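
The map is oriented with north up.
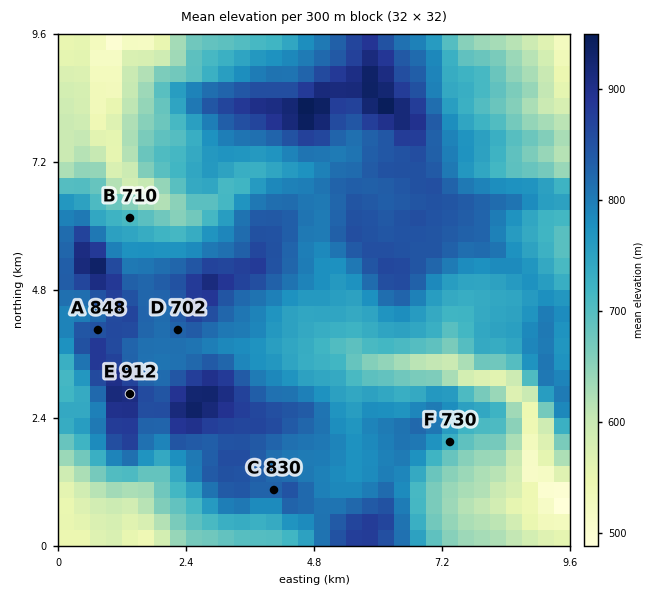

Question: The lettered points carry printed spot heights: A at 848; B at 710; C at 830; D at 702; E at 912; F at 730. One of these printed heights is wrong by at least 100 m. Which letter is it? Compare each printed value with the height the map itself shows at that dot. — D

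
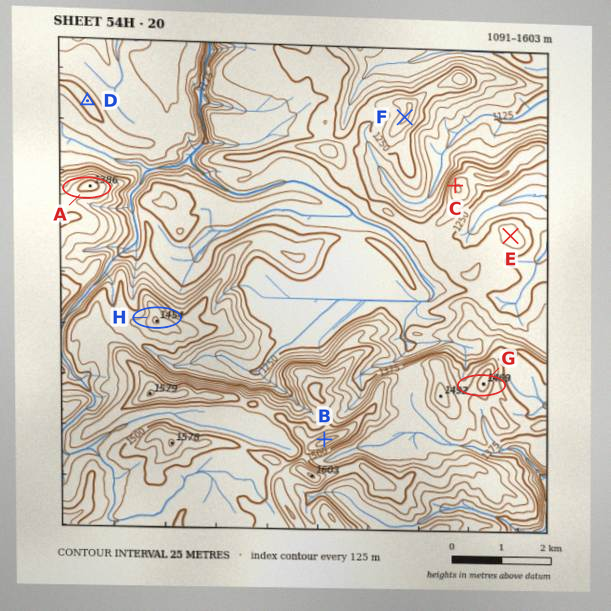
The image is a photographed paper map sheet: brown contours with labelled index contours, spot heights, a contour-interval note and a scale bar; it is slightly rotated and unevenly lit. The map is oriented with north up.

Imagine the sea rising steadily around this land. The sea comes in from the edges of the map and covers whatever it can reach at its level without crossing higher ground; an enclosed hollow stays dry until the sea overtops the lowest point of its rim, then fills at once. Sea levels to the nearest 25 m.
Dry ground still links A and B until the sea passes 1325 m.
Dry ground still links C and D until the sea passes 1200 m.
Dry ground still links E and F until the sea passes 1250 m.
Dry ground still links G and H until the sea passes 1400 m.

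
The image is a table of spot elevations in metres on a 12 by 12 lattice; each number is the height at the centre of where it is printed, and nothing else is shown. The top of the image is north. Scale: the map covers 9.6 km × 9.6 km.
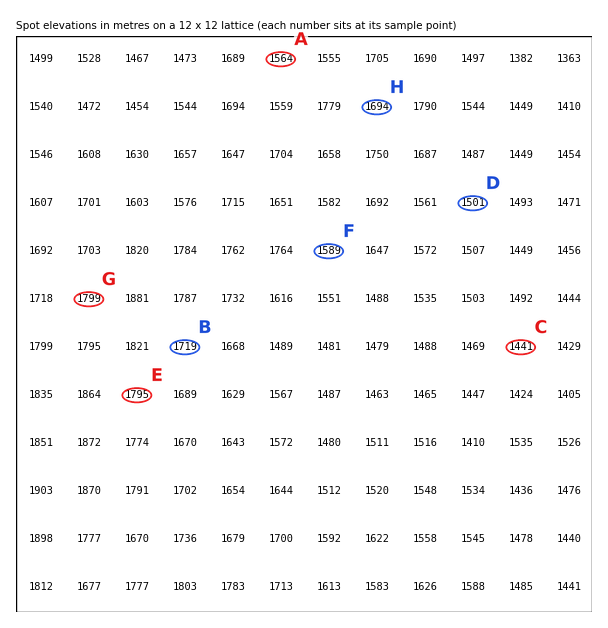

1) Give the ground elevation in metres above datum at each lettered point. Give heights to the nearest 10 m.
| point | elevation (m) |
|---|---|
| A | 1560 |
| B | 1720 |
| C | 1440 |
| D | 1500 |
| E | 1790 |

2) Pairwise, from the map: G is higher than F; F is lower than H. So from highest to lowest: G H F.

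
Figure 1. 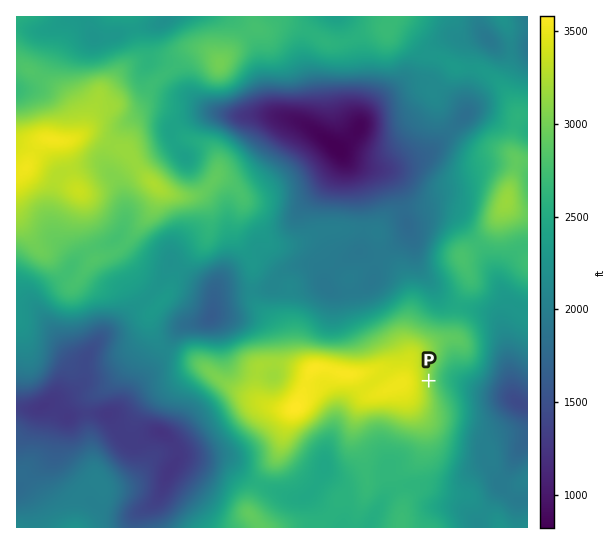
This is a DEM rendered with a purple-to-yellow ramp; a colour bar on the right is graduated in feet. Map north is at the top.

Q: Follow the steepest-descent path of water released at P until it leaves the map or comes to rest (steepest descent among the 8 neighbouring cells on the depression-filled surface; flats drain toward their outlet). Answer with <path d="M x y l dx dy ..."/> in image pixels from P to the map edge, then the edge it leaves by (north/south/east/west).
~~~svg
<path d="M429 381l30 0 15 8 24 0 13 9 7 0 3 1 6 7"/>
exit: east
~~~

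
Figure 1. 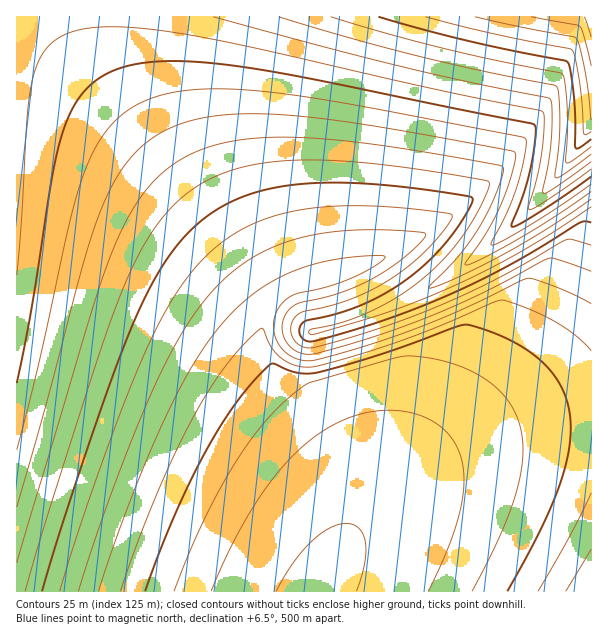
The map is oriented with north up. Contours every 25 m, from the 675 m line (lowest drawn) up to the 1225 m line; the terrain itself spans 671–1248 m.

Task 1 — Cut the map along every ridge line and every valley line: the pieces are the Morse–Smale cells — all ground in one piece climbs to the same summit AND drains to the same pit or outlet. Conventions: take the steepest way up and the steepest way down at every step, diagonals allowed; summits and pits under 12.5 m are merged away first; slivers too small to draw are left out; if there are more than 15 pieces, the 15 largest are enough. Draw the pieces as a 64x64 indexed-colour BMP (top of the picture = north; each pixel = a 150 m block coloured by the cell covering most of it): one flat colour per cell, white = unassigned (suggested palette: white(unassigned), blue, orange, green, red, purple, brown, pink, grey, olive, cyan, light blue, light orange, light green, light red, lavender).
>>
<image width="64" height="64" href="data:image/bmp;base64,Qk12CAAAAAAAAHYAAAAoAAAAQAAAAEAAAAABAAQAAAAAAAAIAAATCwAAEwsAABAAAAAAAAAA////ALR3HwAOf/8ALKAsACgn1gC9Z5QAS1aMAMJ34wB/f38AIr28AM++FwDox64AeLv/AIrfmACWmP8A1bDFABERERERERERERERERERERERIiIiIiIiIiIiIiIiIiIiEREREREREREREREREREREREiIiIiIiIiIiIiIiIiIiIRERERERERERERERERERERERIiIiIiIiIiIiIiIiIiIhEREREREREREREREREREREREiIiIiIiIiIiIiIiIiIiERERERERERERERERERERERERIiIiIiIiIiIiIiIiIiIRERERERERERERERERERERERESIiIiIiIiIiIiIiIiIhERERERERERERERERERERERERIiIiIiIiIiIiIiIiIiERERERERERERERERERERERERESIiIiIiIiIiIiIiIiIREREREREREREREREREREREREREiIiIiIiIiIiIiIiIhERERERERERERERERERERERERERIiIiIiIiIiIiIiIiERERERERERERERERERERERERERESIiIiIiIiIiIiIiIREREREREREREREREREREREREREREiIiIiIiIiIiIiIhERERERERERERERERERERERERERERIiIiIiIiIiIiIiERERERERERERERERERERERERERERERIiIiIiIiIiIiIRERERERERERERERERERERERERERERESIiIiIiIiIiIhERERERERERERERERERERERERERERERESIiIiIiIiIiERERERERERERERERERERERERERERERERERIiIiIiIiIREREREREREREREREREREREREREREREREREREiIiIiIhERERERERERERERERERERERERERERERERERERESIiIiERERERERERERERERERERERERERERERERERERERERERERERERERERERERERERERERERERERERERERERERERERERERERERERERERERERERERERERERERERERERERERERERERERERERERERERERERERERERERERERERERERERERERERERERERERERERERERERERERERERERERERERERERERERERERERERERERERERERERERERERERERERERERERERERERERERERERERERERERERERERERERERERERERERERERERERERERERERERERERERERERERERERERERERERERERERERERERERERERERERERERERERERERERERERERERERERERERERERERERERERERERERERERERERERERERERERERERERERERERERERERERERERERERERERERERERERERERERERERERERERERERERERERERERERERERERERERERERERERERERERERERERERERERERERERERERERERERERERERERERERERERERERERERERERERERERERERERERERERERERERERERERERERERERERERERERERERERERERERERERERERERERERERERERERERERERERERERERERERERERERERERERERERERERERERERERERERERERERERERERERERERERERERERERERERERERERERERERERERERERERERERERERERERERERERERERERERERERERERERERERERERERERERERERERERERERERERERERERERERERERERERERERERERERERERERERERERERERERERERERERERERERERERERERERERERERERERERERERERERERERERERERERERERERERERERERERERERERERERERERERERERERERERERERERERERERERERERERERERERERERERERERERERERERERERERERERERERERERERERERERERERERERERERERERERERERERERERERERERERERERERERERERERERERERERERERERERERERERERERERERERERERERERERERERERERERERERERERERERERERERERERERERERERERERERERERERERERERERERERERERERERERERERERERERERERERERERERERERERERERERERERERERERERERERERERERERERERERERERERERERERERERERERERERERERERERERERERERERERERERERERERERERERERERERERERERERERERERERERERERERERERERERERERERERERERERERERERERERERERERERERERERERERERERERERERERERERERERERERERERERERERERERERERERERERERERERERERERERERERERERERERERERERERERERERERERERERERERERERERERERERERERERERERERERERERERERERERERERERERERERERERERERERERERERERERERERERERERERERERERERERERERERERERERERERERERERERERERERERERERERERERERERERERERERERERERERERERERERERERERERERERERERERERERERERERERERERERERERERERERERERERERERERERERERERERERERERERERERERERERERERERERERERERERERERERERERERERERERERERERERERERERERERERERERERERERERERERERERERERERERERERERERERERERERERERERERERERERERERERERERERERERERERERERERERERERERERERERERERERERER"/>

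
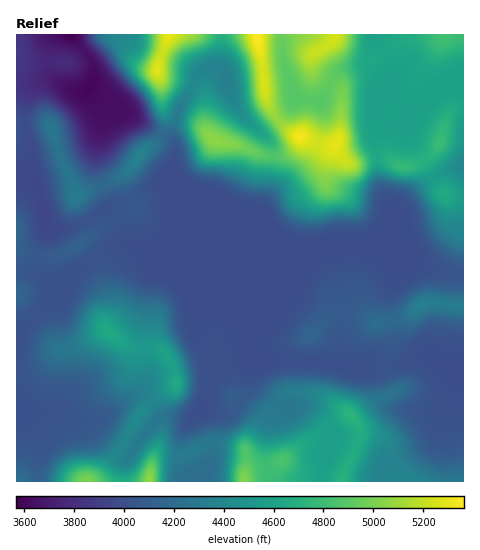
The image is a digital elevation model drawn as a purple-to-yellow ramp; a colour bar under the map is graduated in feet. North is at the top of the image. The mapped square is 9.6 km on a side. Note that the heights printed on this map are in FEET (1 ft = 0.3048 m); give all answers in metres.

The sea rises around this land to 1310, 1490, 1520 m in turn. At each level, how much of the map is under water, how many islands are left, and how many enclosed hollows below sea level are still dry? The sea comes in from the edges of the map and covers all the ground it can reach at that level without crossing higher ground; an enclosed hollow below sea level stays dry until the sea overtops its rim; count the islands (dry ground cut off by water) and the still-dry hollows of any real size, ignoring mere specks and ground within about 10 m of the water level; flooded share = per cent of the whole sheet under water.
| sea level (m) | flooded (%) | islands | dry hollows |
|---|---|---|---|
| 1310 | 61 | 1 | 0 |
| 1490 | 91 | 1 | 0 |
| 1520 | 94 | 1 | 0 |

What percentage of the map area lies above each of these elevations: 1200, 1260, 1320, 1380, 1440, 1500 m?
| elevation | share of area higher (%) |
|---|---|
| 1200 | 95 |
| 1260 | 51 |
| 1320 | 37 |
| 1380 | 26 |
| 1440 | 13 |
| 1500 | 8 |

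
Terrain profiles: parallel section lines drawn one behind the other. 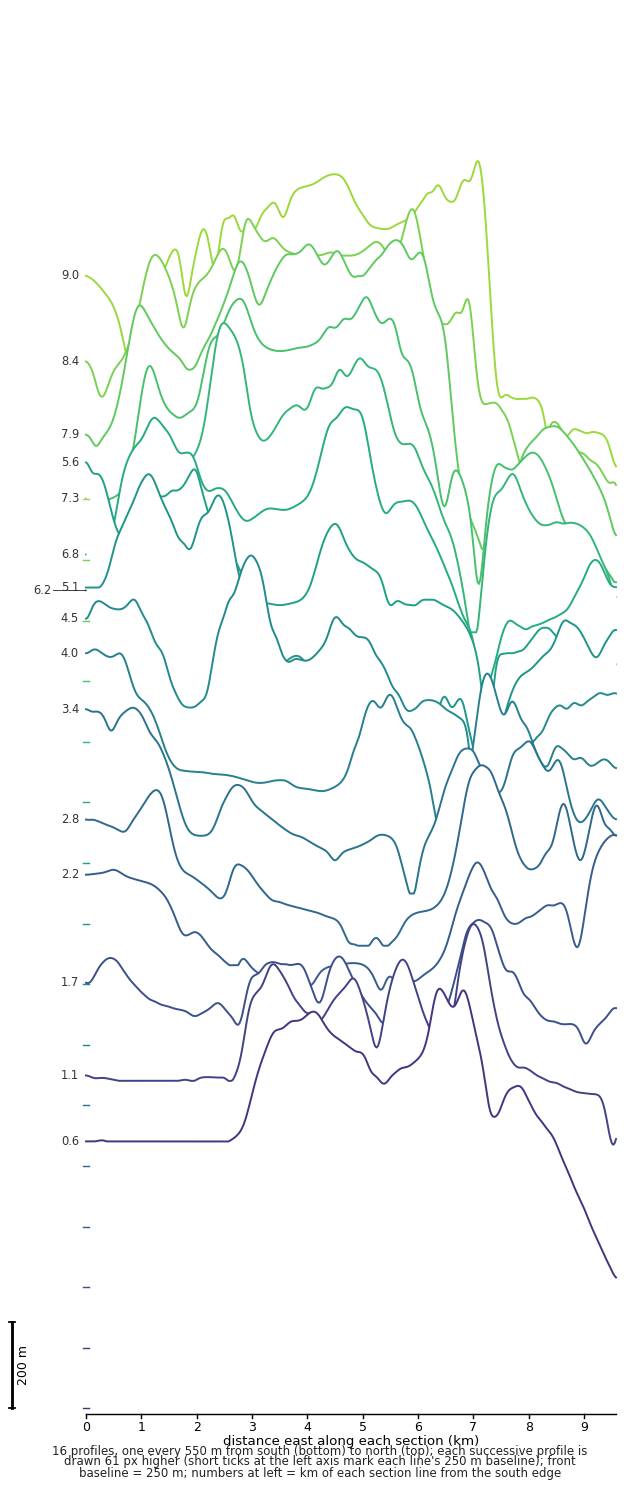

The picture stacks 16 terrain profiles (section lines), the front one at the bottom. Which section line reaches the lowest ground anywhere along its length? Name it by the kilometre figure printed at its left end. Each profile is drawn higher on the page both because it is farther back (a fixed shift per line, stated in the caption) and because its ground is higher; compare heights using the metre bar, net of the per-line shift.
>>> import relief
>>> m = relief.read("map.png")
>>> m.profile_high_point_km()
9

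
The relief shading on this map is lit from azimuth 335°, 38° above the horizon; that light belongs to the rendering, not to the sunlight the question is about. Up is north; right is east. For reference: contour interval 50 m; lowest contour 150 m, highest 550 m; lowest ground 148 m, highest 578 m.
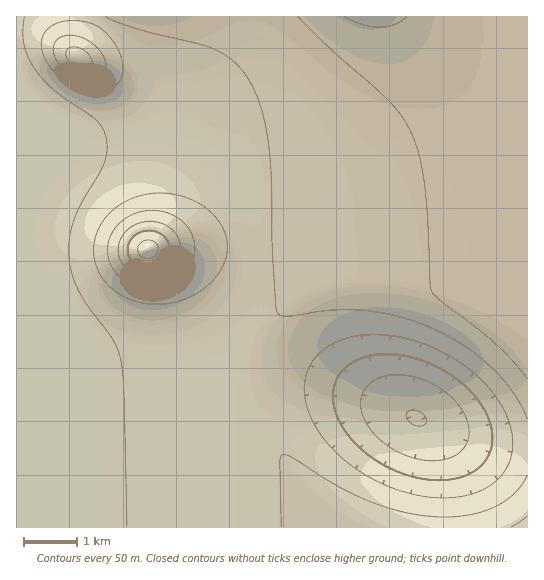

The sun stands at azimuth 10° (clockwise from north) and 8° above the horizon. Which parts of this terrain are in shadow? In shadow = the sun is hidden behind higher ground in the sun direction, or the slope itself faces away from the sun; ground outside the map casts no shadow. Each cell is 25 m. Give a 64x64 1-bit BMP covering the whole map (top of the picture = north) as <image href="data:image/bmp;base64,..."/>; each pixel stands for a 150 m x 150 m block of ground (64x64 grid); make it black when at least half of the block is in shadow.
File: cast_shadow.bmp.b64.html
<image width="64" height="64" href="data:image/bmp;base64,Qk0+AgAAAAAAAD4AAAAoAAAAQAAAAEAAAAABAAEAAAAAAAACAAATCwAAEwsAAAIAAAAAAAAA////AAAAAAAAAAAAAAAAAAAAAAAAAAAAAAAAAAAAAAAAAAAAAAAAAAAAAAAAAAAAAAAAAAAAAAAAAAAAAAAAAAAAAAAAAAAAAAAAAAAAAAAAAAAAAAAAAAAAAAAAAAAAAAAAAAAAAAAAAAAAAAAAAAAAAAAAAAAAAAAAAAAAAAAAAAAAAAAOAAAAAAAAAD+AAAAAAAAAf8AAAAAAAAD/wAAAAAAAAf/gAAAAAAAB/8AAAAAAAAP/gAAGAAAAA/8AAAcAAAAD/gAAB4AAAAHwAAAPgAAAAAAAAA/AAAAAAAAAD+AAAAAAAAAP4AAAAAAAAA/gAAAAAAAAD/AAAAAAAAAP8AAAAAAAAA/wAAAAAAAAB8AAAAAAAAAAAAAAAAAAAAAAAAAAAAAAAAAAAAAAAAAAAAAAAAAAAAAAAAAAAAAAAAAAAAAAAAAAAAAAAAAAAAAAAAAAAAAAAAAAAAAAAAAAAAAAAAAAAAAAAAAAAAAAAAAAAAAAAAAAAAAAAAAAAAAAAAAAAAAAAAAAAAAAAAAAAAAAAAAABwAAAAAAAAAHgAAAAAAAAA/AAAAAAAAAD+AAAAAAAAAP4AAAAAAAAB/gAAAAAAAAH8AAAAAAAAAfgAAAAAAAAB4AAAAAAAAAAAAAAAAAAAAAAAAAAAAAAAAAAAAAAAAAAAAAAAAAAAAAAAAAAAAAAA=="/>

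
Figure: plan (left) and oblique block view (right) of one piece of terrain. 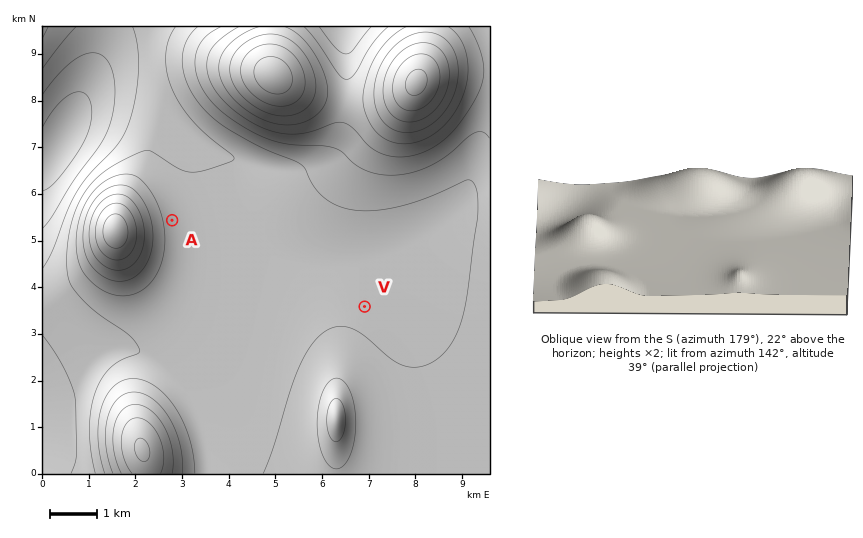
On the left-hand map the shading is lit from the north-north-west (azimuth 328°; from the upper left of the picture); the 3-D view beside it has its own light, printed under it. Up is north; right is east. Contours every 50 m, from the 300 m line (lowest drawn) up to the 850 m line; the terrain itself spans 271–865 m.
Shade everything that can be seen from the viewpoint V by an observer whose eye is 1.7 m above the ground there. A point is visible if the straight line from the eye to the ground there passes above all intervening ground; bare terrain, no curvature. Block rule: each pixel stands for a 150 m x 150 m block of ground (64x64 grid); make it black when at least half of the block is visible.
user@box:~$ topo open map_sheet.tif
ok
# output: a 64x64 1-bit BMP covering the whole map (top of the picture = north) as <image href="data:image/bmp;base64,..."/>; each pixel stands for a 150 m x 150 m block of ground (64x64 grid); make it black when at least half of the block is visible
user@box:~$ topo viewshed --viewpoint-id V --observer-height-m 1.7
<image width="64" height="64" href="data:image/bmp;base64,Qk0+AgAAAAAAAD4AAAAoAAAAQAAAAEAAAAABAAEAAAAAAAACAAATCwAAEwsAAAIAAAAAAAAA////AAAAAAAAAPAAAAAAHwAB8AAAAAA/AAHwAAAAAD8AAfAAAAAAPwAD8AAAAAB/AAPwAAAAAH8AB+AAAAAA/wAH4AAAAAD/AAfgAAA4Af8AB8AAAHwB/wAPgAAAfAP/AA+AAAB8A/8ADgAAAH4H/wAAAAAAfgf/AAAAAAB+D/8AAAAAAH4P/wAAAAAAfh//AAAAAAB/P/8AAAAAAH9//wAAAAAAf///AAAAAAA///8AAAAAAD///wAAAAAAP///AAAAAAAf//8ADAAAAB///wAfAAAAH///AB+AAAAf//8AH8AAAD///wAf4AAAP///AB/gAAB///8AP/AAAf///wA/8AAP////AD/4AD////8AP/gAf////wAf/AH/////AB/+Bj////8AH//4P////wAf//Af////AA//8A////8AD//gD////wAP/8AH////AAf/gAP///8AB/8AA////wAD/gAB////AAH+AB////8AAfwB/////wAA+Af/////AADwP/////8AAOD//////wAAwf//////AABH//////8AAAf/////5wAAA///4//DAAAA///A/4EAAAAP/4A8AAAAAAH+AAAAAAAAAAAAAAAAAAAAAAAAAAAAAAAAAAAAAAAAAAAAAACAAAAAAAAAAMAAAAAAAAAA4AAAAAAAAADgAAAAAAAAAA=="/>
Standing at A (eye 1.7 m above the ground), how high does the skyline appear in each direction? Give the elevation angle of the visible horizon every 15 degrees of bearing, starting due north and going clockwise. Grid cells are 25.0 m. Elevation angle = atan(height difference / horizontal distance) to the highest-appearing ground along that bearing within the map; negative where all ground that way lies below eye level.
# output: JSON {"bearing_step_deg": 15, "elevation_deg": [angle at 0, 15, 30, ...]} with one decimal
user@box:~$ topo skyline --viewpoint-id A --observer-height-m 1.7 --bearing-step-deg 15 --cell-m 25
{"bearing_step_deg": 15, "elevation_deg": [-0.2, 2.5, 5.2, 4.5, 3.7, 1.3, 0.3, 0.2, 0.3, 1.0, 0.5, 0.1, 1.4, 2.1, 4.3, 7.6, 10.9, 12.7, 12.4, 9.9, 6.4, 3.2, 1.0, -0.5]}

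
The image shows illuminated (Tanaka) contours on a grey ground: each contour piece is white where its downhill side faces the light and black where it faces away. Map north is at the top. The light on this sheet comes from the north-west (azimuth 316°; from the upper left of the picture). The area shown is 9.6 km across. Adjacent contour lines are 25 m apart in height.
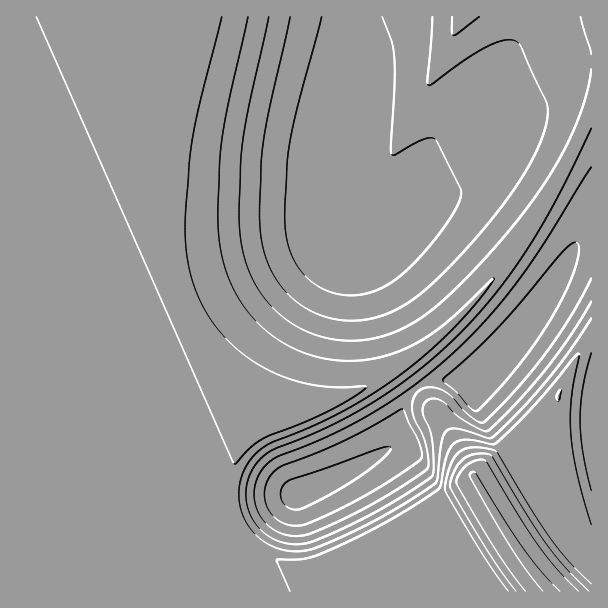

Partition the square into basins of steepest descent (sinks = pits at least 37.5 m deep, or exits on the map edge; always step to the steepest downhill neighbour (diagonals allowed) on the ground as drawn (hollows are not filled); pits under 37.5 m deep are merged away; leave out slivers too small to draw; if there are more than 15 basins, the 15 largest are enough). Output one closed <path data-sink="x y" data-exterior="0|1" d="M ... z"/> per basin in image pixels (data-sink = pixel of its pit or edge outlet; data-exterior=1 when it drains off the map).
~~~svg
<path data-sink="297 494" data-exterior="0" d="M191 16l-175 1 0 574 533 1 1-2-26-30-25-39-25-44-4-12-28-45-41-53-62 33-22 9-6 0-44-18-24-17-21-20-23-30-19-43-10-45 0-95 8-55 14-63z"/><path data-sink="321 243" data-exterior="0" d="M591 16l-399 0-14 70-8 55 0 95 6 34 10 27 13 27 23 30 21 20 24 17 26 12 24 6 22-9 56-30 24-16 28-24 34-36 41-52 37-62 33-67z"/><path data-sink="467 389" data-exterior="0" d="M591 114l-39 80-22 34-30 42-19 24-34 36-47 36 39 50 31 49 4 12 32 56 18 27 27 32 41-1 0-31-9-17-17-54-10-63 2-30 19-40 15-24z"/>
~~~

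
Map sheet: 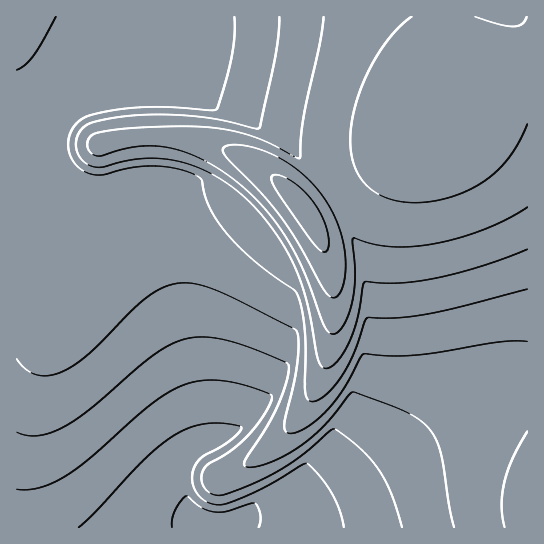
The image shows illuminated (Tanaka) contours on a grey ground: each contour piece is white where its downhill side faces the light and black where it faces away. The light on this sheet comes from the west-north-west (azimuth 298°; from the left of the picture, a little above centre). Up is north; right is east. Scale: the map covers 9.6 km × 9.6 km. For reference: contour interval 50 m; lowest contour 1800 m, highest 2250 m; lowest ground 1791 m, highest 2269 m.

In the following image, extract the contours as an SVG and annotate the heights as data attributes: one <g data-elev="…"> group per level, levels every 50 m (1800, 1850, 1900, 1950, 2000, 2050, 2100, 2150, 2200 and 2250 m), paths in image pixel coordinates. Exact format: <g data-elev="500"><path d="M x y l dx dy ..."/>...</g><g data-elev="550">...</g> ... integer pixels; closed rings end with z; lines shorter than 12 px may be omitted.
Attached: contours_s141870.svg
<g data-elev="1800"><path d="M172 527l0-8 3-8 5-9 6-6 16 12 13 4 11 0 25-9 4 0 5 12-1 12"/></g><g data-elev="1850"><path d="M79 527l18-16 45-49 22-20 14-9 12-6 13-3 14-1 20 2 4 2 0 2-11 12-27 15-7 9-4 9 1 9 3 8 6 8 12 5 14-1 31-13 43-25 5-1 13 13 11 16 8 17 5 17"/></g><g data-elev="1900"><path d="M17 489l12 1 12-3 13-5 13-7 24-18 56-50 26-17 22-8 26-2 16 3 18 5 15 6 2 4-8 17-17 21-16 14-22 13-4 5-3 6 0 7 1 5 5 5 7 4 8 0 42-17 32-19 32-27 5-3 25 18 19 22 13 24 11 34"/></g><g data-elev="1950"><path d="M17 432l10 3 12 0 14-3 13-6 27-19 56-48 25-16 11-4 12-2 26 3 39 12 24 10 3 4-3 16-8 23-12 23-20 30-2 5 1 3 8 1 13-3 15-6 16-10 26-22 27-32 3-2 2 0 54 21 13 9 9 9 6 11 4 13 8 51 5 21"/></g><g data-elev="2000"><path d="M527 431l-14 27-9 24-2 24 3 21"/><path d="M17 359l8 10 10 5 12 2 14-4 13-7 13-10 47-47 20-16 12-6 12-3 12 0 12 2 31 13 64 33 2 12-2 22-13 60 2 6 5 2 8-2 10-5 20-18 14-19 20-35 28 2 23-1 84-13 29-1"/></g><g data-elev="2050"><path d="M17 70l9-6 8-9 22-38"/><path d="M234 17l1 18-3 22-7 26-8 26-7 1-37-3-30 0-26 3-26 5-10 5-9 9-4 12 1 10 3 8 5 7 8 6 8 2 10 1 28-7 24-2 27 4 18 8 9 29 8 14 10 13 27 27 43 32 4 11 3 21 2 24-1 40 1 7 3 4 5 1 8-3 9-9 8-9 14-24 12-35 2-3 30 0 30-4 100-25"/></g><g data-elev="2100"><path d="M279 17l-3 38-17 73-4 1-41-10-30-4-38 0-34 3-22 5-9 7-4 7-1 6 1 8 3 7 8 7 10 2 44-8 19 0 17 2 16 5 16 7 16 10 15 11 15 15 14 16 13 20 10 17 14 39 11 58 3 6 4 3 5-1 7-5 12-19 8-22 8-39 34 1 36-5 47-12 45-17"/></g><g data-elev="2150"><path d="M324 17l-4 28-16 72-5 41-30-15-20-8-26-6-26-2-59 1-40 5-5 2-4 4-2 6 2 5 4 4 6 2 38-9 16-1 16 2 16 4 16 7 30 19 29 25 24 31 20 37 20 54 4 6 5 3 5-2 5-6 6-12 3-12 3-24-3-36 2-4 19 6 17 3 20 0 23-3 25-6 25-8 24-11 20-12"/></g><g data-elev="2200"><path d="M330 297l4 1 3-1 5-8 3-14 0-17-2-16-4-16-8-16-8-13-20-23-26-18-15-6-15-4-13-1-9 2-2 3 3 7 37 38 22 28 16 26 21 38z"/><path d="M411 17l-17 15-16 22-13 25-10 28-4 26 0 21 6 17 10 15 18 11 22 5 26-1 27-7 22-11 19-16 14-18 12-25"/><path d="M527 17l-5 7-9 2-14-2-24-7"/></g><g data-elev="2250"><path d="M322 251l3 1 2-2 2-12-4-15-8-16-11-14-12-10-13-7-8-1-1 6 6 12 32 46z"/></g>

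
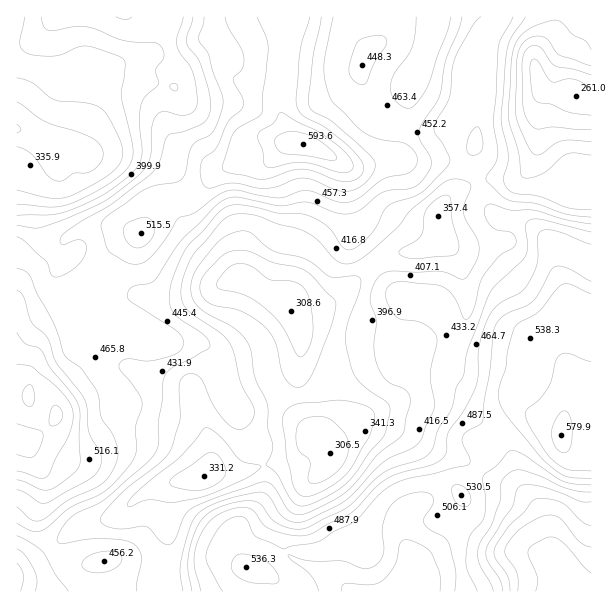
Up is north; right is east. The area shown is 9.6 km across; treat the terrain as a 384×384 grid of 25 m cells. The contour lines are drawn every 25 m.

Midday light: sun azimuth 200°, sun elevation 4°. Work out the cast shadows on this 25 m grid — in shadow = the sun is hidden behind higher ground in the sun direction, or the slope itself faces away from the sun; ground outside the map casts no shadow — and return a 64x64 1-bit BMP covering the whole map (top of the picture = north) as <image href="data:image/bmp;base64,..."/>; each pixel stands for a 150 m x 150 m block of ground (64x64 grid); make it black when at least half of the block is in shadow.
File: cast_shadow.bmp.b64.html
<image width="64" height="64" href="data:image/bmp;base64,Qk0+AgAAAAAAAD4AAAAoAAAAQAAAAEAAAAABAAEAAAAAAAACAAATCwAAEwsAAAIAAAAAAAAA////AAAAAAAAAAAAAAAOAAAAAAAAAB8AAAAABwAAHwAAAAAeAAAfAAB4AHwAAB8AAfwAP8AABwAB/AA/4AABAAD8AD/4AAAAAHwP//wAAAAAH////gAAAAAP////AAAAAAD///+AIAAAAH////jgAAAAD////+AAAAAH////wAAAAAH///8AAACAAH///gAAAIAAH//+AABAgAAf//wAAMAAAA//nAAARwAAB4AAAAAPAABgAAAAAA+AAGAAAAAAH4AAYAAAAAAfgAAAAAAAAD+AAAAAAAAAf4AAAAAAAAB/gAGAAAAAAH+AZ4wAAAAAf4D//gAAAAA/gP/8AAABgB8A//wAAAPAmAB/+AAAg8DAAD/gAAfBg8AAP+AAf8AHQAAfwAB/wA8AAAeAAH/AD2AAAAAAP8AH4AAAAAAfgAHgAAAAAAcAD/gAAAAAAAA//4IAAAAAAH//8AAAAAAD///4AAAAAAf///8AAAAAD/9//wAAAAAP/3//AAAAAAf/P/8AAAYAAf///gAADwwB///8AAA/PgP/zPAIAf/+B/8AADgf/84H/wAAePP/gAf/AADwA/+AA/8AAOAB/4AD/wAAQAH/AAH/AAAAAP8AAecAAAAA/wABwAAAAAB/AAHAAAAAAD8AAcAAAAAAPgAAAAAAAAAcAAAAAAAAAAAAAAAAAAAAAAAAAA=="/>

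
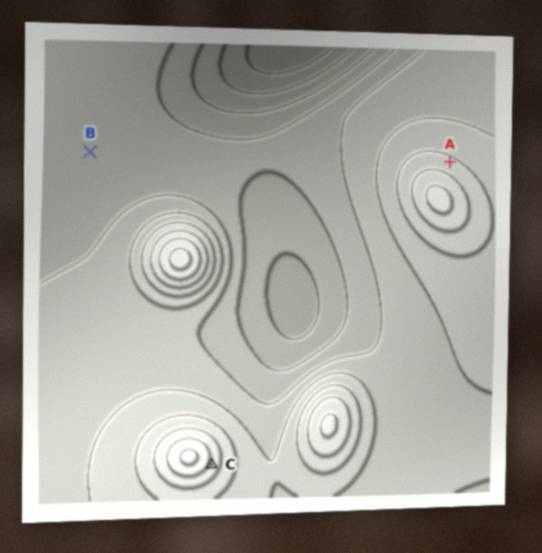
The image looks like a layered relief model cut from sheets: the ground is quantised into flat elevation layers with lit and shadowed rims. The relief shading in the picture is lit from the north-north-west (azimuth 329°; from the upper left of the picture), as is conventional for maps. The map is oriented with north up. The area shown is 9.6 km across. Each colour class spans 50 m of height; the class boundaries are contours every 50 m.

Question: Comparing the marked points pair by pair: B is below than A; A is below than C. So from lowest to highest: B A C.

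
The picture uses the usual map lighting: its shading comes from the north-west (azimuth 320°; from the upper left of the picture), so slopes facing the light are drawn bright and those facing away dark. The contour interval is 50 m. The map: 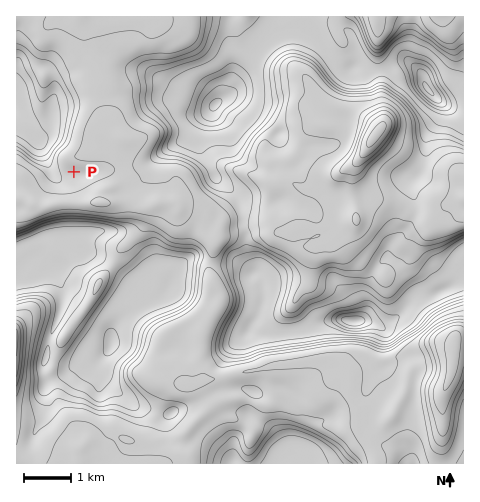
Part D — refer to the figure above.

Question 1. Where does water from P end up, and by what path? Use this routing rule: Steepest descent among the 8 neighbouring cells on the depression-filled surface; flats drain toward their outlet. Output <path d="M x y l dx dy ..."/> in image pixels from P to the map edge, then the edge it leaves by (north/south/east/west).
<path d="M74 172l-1 2-5 0-1 1-12 0-5-4-5-12-2-8-3-7 0-4-12-11-2-9-9-9"/>
exit: west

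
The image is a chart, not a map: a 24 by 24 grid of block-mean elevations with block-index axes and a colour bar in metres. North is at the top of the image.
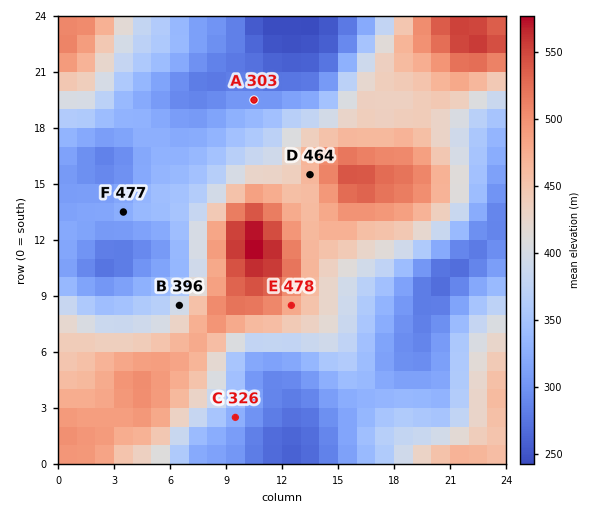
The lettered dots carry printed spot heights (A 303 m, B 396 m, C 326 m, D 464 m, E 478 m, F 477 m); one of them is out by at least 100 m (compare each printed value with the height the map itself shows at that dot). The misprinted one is F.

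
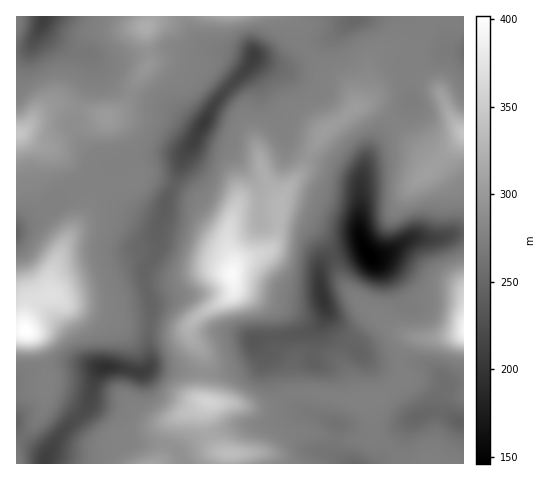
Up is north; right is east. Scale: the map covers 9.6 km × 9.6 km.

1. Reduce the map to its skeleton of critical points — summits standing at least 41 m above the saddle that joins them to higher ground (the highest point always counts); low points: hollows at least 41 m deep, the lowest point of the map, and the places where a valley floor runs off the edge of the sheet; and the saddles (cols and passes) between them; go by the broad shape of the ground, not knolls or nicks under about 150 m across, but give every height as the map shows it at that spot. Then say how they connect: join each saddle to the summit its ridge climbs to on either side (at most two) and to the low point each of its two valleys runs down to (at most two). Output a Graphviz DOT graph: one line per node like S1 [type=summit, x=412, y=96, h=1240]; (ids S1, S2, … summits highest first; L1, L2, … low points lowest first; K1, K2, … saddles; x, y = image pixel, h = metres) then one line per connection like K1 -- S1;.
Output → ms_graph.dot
graph terrain {
  S1 [type=summit, x=26, y=332, h=402];
  S2 [type=summit, x=231, y=274, h=396];
  S3 [type=summit, x=463, y=330, h=390];
  S4 [type=summit, x=208, y=402, h=358];
  S5 [type=summit, x=18, y=133, h=344];
  S6 [type=summit, x=463, y=133, h=344];
  L1 [type=low, x=369, y=255, h=146];
  L2 [type=low, x=105, y=368, h=194];
  L3 [type=low, x=203, y=124, h=204];
  L4 [type=low, x=45, y=18, h=209];
  K1 [type=saddle, x=166, y=445, h=293];
  K2 [type=saddle, x=204, y=372, h=290];
  K3 [type=saddle, x=131, y=95, h=287];
  K4 [type=saddle, x=393, y=122, h=277];
  K5 [type=saddle, x=80, y=186, h=277];
  K6 [type=saddle, x=305, y=48, h=273];
  K7 [type=saddle, x=297, y=393, h=273];
  K8 [type=saddle, x=150, y=326, h=250];
  K9 [type=saddle, x=77, y=417, h=224];
  K1 -- S4;
  K1 -- L1;
  K1 -- L2;
  K2 -- S2;
  K2 -- S4;
  K2 -- L1;
  K2 -- L2;
  K3 -- S5;
  K3 -- L3;
  K3 -- L4;
  K4 -- S2;
  K4 -- S6;
  K4 -- L1;
  K5 -- S1;
  K5 -- S5;
  K5 -- L2;
  K5 -- L3;
  K6 -- S2;
  K6 -- S5;
  K6 -- L3;
  K7 -- S3;
  K7 -- S4;
  K7 -- L1;
  K8 -- S1;
  K8 -- S2;
  K8 -- L2;
  K8 -- L3;
  K9 -- S1;
  K9 -- S4;
  K9 -- L2;
}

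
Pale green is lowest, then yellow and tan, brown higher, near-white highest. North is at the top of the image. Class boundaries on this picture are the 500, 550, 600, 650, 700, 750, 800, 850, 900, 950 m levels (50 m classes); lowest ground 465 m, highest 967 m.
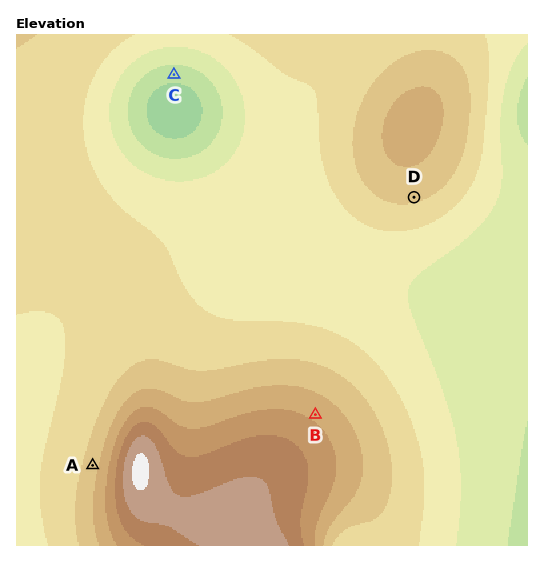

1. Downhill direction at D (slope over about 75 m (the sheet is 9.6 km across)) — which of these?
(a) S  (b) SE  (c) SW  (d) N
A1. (a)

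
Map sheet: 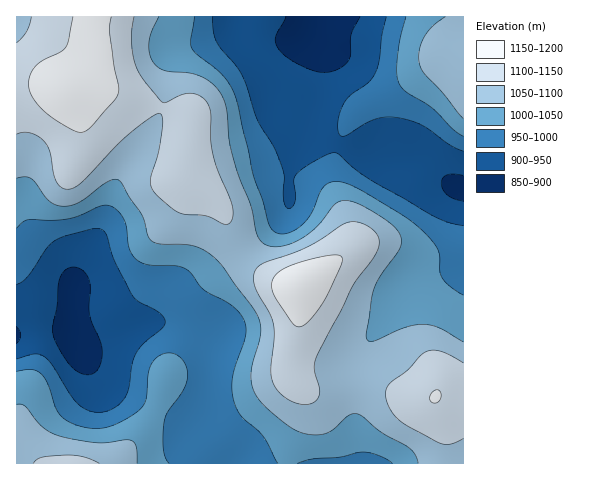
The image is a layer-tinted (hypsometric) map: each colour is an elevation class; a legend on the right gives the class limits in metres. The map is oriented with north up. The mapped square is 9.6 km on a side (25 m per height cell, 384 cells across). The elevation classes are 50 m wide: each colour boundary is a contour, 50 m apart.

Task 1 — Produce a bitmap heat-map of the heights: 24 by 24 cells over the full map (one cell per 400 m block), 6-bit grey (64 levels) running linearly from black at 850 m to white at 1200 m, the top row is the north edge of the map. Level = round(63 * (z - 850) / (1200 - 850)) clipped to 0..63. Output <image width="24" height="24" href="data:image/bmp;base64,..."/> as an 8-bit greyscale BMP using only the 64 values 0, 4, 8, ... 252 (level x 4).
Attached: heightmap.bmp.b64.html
<image width="24" height="24" href="data:image/bmp;base64,Qk12BgAAAAAAADYEAAAoAAAAGAAAABgAAAABAAgAAAAAAEACAAATCwAAEwsAAAABAAAAAAAAAAAAAAEBAQACAgIAAwMDAAQEBAAFBQUABgYGAAcHBwAICAgACQkJAAoKCgALCwsADAwMAA0NDQAODg4ADw8PABAQEAAREREAEhISABMTEwAUFBQAFRUVABYWFgAXFxcAGBgYABkZGQAaGhoAGxsbABwcHAAdHR0AHh4eAB8fHwAgICAAISEhACIiIgAjIyMAJCQkACUlJQAmJiYAJycnACgoKAApKSkAKioqACsrKwAsLCwALS0tAC4uLgAvLy8AMDAwADExMQAyMjIAMzMzADQ0NAA1NTUANjY2ADc3NwA4ODgAOTk5ADo6OgA7OzsAPDw8AD09PQA+Pj4APz8/AEBAQABBQUEAQkJCAENDQwBEREQARUVFAEZGRgBHR0cASEhIAElJSQBKSkoAS0tLAExMTABNTU0ATk5OAE9PTwBQUFAAUVFRAFJSUgBTU1MAVFRUAFVVVQBWVlYAV1dXAFhYWABZWVkAWlpaAFtbWwBcXFwAXV1dAF5eXgBfX18AYGBgAGFhYQBiYmIAY2NjAGRkZABlZWUAZmZmAGdnZwBoaGgAaWlpAGpqagBra2sAbGxsAG1tbQBubm4Ab29vAHBwcABxcXEAcnJyAHNzcwB0dHQAdXV1AHZ2dgB3d3cAeHh4AHl5eQB6enoAe3t7AHx8fAB9fX0Afn5+AH9/fwCAgIAAgYGBAIKCggCDg4MAhISEAIWFhQCGhoYAh4eHAIiIiACJiYkAioqKAIuLiwCMjIwAjY2NAI6OjgCPj48AkJCQAJGRkQCSkpIAk5OTAJSUlACVlZUAlpaWAJeXlwCYmJgAmZmZAJqamgCbm5sAnJycAJ2dnQCenp4An5+fAKCgoAChoaEAoqKiAKOjowCkpKQApaWlAKampgCnp6cAqKioAKmpqQCqqqoAq6urAKysrACtra0Arq6uAK+vrwCwsLAAsbGxALKysgCzs7MAtLS0ALW1tQC2trYAt7e3ALi4uAC5ubkAurq6ALu7uwC8vLwAvb29AL6+vgC/v78AwMDAAMHBwQDCwsIAw8PDAMTExADFxcUAxsbGAMfHxwDIyMgAycnJAMrKygDLy8sAzMzMAM3NzQDOzs4Az8/PANDQ0ADR0dEA0tLSANPT0wDU1NQA1dXVANbW1gDX19cA2NjYANnZ2QDa2toA29vbANzc3ADd3d0A3t7eAN/f3wDg4OAA4eHhAOLi4gDj4+MA5OTkAOXl5QDm5uYA5+fnAOjo6ADp6ekA6urqAOvr6wDs7OwA7e3tAO7u7gDv7+8A8PDwAPHx8QDy8vIA8/PzAPT09AD19fUA9vb2APf39wD4+PgA+fn5APr6+gD7+/sA/Pz8AP39/QD+/v4A////ALCwtLCooJB0aGBYUFRodHRwcGxwfJSorKSckISAiIh0YFhYXGRwhIyMhHyInKy4uJSEbFhUYHR0ZFhYZHCEmKSglJCgtMjMyIx8WEA4RGB0cGBcaISctLiwoJyswNDY0HxsRCwsOFh4eGRcbIyswLysoKCsuMTQzFRQLBwkNFBsdGBUYIiswLysnJicqLTAuDA0HBQkMEBUXFRMWHioyMi0nJSQmKSomDAsHBgsODxETFBQWHio0NjEqJSMjJCMgDw0IBwwPERMVFxgbIy84OjUtJyIgHx8dEQ4IBwwQFBYXGh0iKjQ7PTgxKSMeHRwbFA8KCQ0SGBobHSEmKzA2OTk1LycgHRsaFxMODQ8WHiIiIyYpKSYoLjM1MiwkHxsZGhcVExIXICYpKSssJx4aISkvLyojHBcVHB4gHRkbIyktLi4tJhoTGCIoJyEbFRANICUqKCEhKC0wMTAsIhcSFR0gHRYRDgsJJSkvLyklKS4yMi8oHRUSExcXEw4MCwoJKSsxMy8qKS0xMi0lGxQREBISDgsLCwwOLC4zNTMvKywwMSwjGRIPDhASEA4ODhEXMDQ3ODYyLy0vMCwiFg8NDQ8SExISFBggNDg7Ojg1MS0tLiofEw0NDQ4RFBUXGh8mNTk7Ojg2MCooKCMZEQ0MDAsNEBUbICUqMzY4ODg0LCQgHxoTDgwKBwYIDBMcIygrLzM2NzczKiIeGhQODAoHAwMHCxIbIycoLDE1NzczKyQgGxIMCwsHAgIGChAZICQlA=="/>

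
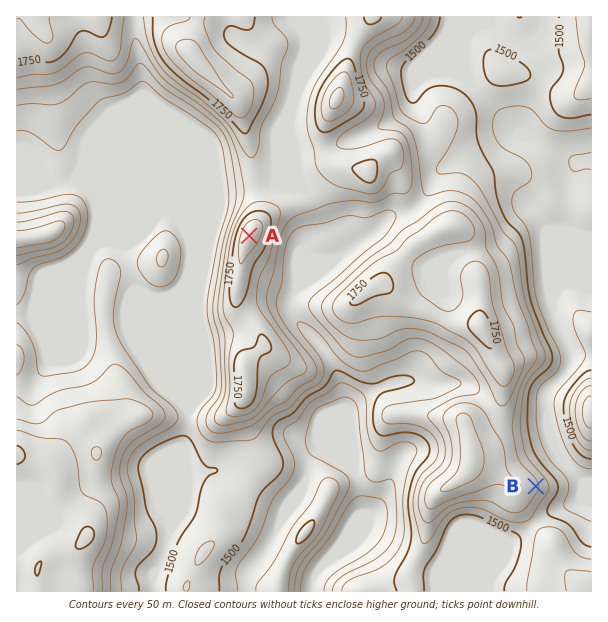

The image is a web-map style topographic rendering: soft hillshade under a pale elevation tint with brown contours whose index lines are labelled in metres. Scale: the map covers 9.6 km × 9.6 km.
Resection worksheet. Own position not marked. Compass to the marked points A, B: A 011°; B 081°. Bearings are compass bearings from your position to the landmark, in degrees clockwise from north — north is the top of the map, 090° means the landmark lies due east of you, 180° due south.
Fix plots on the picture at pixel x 190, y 541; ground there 1530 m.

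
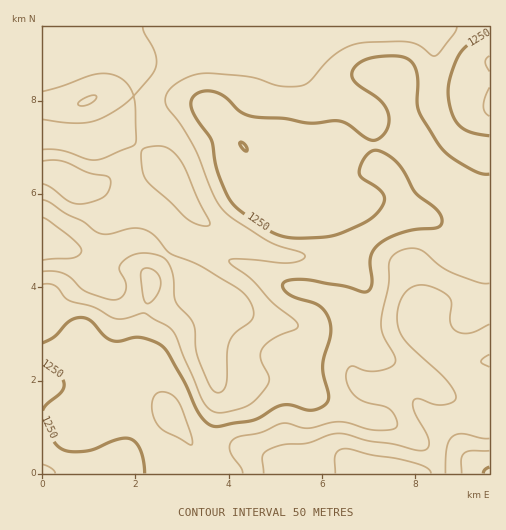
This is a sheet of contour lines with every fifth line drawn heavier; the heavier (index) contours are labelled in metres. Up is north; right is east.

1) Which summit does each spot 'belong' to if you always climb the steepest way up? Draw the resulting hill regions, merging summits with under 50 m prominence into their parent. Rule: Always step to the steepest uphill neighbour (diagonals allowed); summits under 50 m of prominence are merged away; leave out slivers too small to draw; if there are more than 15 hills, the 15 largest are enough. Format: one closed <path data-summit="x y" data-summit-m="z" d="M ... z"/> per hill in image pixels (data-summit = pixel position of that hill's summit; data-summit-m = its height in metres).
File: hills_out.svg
<path data-summit="489 473" data-summit-m="1504" d="M430 26l-388 1 1 37 18-3 38-21 21 10 10 8 5 14-1 23-7 18-8 12-11 9 10 0 25 16 26 25 20 29-1 6-35 33-23-1-26 9-26 0-24-6-12 1 1 228 447-1 0-318-20-5-16-8-10-12-6-12-5-13 1-63z"/><path data-summit="74 184" data-summit-m="1233" d="M118 134l-9 0-13 6-16 0-23-4-15 0 1 109 18 1 17 5 26 0 26-9 23 1 35-33 1-6-20-29-26-25z"/><path data-summit="87 101" data-summit-m="1202" d="M100 40l-39 21-19 4 1 71 53 4 15-8 16-19 8-23 0-18-2-8-6-9z"/><path data-summit="489 106" data-summit-m="1304" d="M489 26l-59 1 4 15-1 63 5 13 6 12 10 12 16 8 18 4 2 0z"/>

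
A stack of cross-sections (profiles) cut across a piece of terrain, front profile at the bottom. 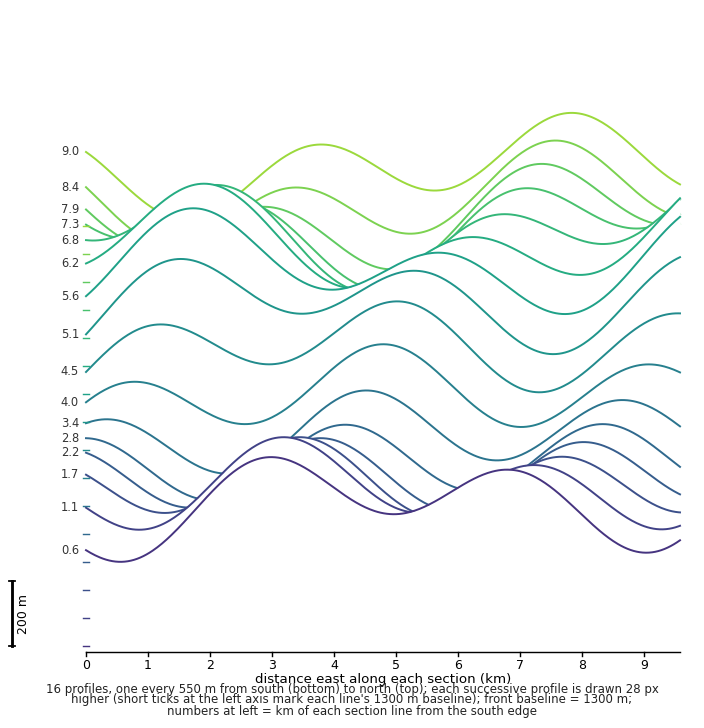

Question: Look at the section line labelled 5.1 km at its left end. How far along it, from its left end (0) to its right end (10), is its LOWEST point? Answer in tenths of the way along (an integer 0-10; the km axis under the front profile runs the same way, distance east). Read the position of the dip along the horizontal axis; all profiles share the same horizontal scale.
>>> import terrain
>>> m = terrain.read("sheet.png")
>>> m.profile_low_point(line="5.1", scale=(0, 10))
8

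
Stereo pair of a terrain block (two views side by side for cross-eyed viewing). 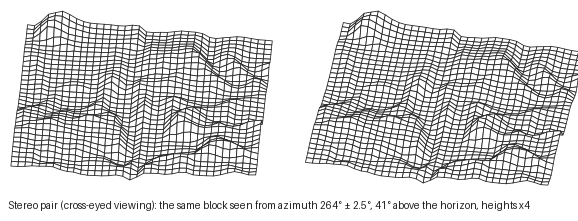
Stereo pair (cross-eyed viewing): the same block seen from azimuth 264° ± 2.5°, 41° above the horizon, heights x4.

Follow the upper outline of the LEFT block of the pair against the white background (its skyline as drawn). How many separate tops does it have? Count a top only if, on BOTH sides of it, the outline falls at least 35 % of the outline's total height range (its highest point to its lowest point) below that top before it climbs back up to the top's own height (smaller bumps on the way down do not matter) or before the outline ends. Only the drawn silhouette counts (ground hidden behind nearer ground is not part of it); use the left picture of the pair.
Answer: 0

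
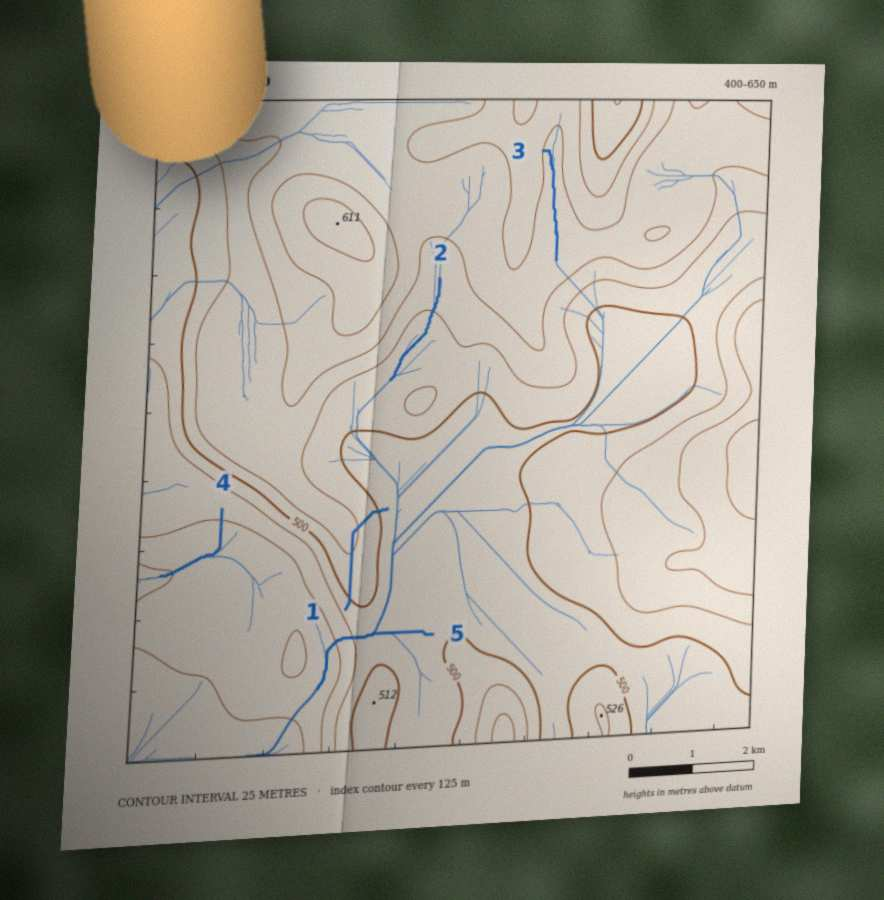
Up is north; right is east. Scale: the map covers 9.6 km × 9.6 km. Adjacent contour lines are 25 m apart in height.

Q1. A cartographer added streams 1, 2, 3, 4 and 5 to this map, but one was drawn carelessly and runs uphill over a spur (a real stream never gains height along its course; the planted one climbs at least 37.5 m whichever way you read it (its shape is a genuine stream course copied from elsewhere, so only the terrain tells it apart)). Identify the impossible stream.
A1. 1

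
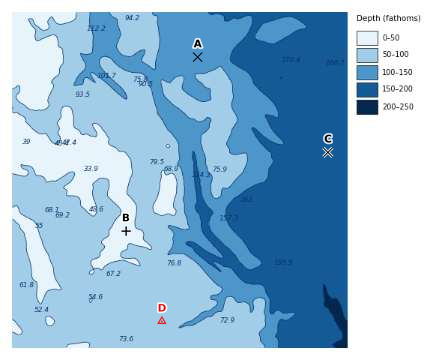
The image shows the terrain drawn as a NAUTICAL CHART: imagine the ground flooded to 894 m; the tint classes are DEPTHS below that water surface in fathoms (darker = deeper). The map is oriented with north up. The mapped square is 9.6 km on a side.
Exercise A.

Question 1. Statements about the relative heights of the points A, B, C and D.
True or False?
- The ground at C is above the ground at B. False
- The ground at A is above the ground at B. False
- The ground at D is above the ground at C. True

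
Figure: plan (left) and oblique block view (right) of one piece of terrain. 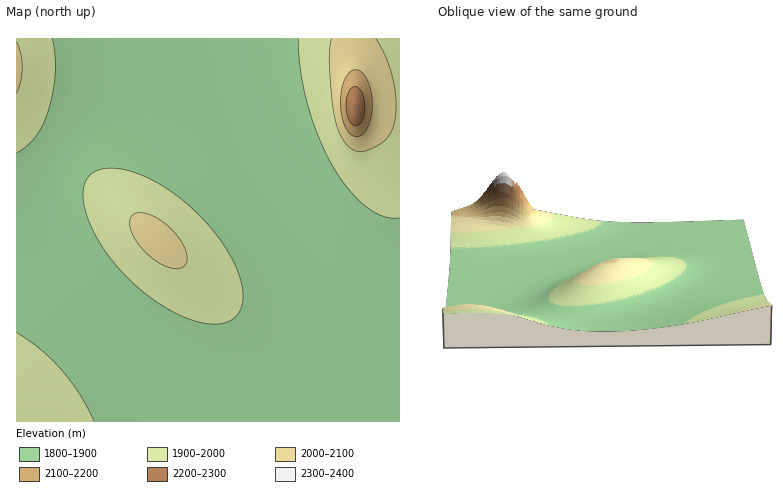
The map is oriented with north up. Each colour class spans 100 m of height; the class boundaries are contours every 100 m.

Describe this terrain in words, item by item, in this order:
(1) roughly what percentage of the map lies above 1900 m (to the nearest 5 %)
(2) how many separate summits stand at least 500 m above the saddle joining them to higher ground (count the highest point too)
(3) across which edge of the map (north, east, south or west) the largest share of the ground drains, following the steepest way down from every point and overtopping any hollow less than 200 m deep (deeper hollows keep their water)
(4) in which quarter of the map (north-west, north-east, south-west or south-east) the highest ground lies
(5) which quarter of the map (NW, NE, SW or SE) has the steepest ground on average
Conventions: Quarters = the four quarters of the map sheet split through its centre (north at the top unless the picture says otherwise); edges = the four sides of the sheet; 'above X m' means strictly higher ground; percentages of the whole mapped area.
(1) Ground above 1900 m makes up about 25 % of the sheet.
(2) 1 summit rises at least 500 m above its surroundings.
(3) The largest share of the runoff leaves by the northern edge.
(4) Look to the north-east quarter for the highest ground.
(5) Slopes are steepest in the north-east quarter.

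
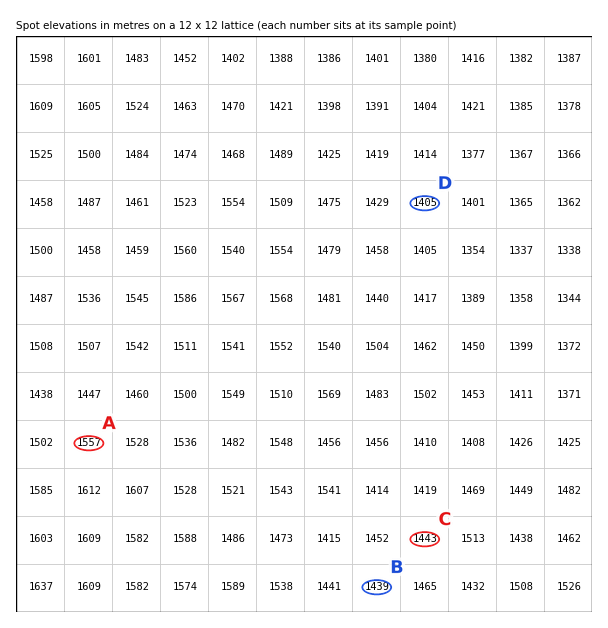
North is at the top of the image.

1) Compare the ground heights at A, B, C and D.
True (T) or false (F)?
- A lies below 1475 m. F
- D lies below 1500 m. T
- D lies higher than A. F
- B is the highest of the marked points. F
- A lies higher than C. T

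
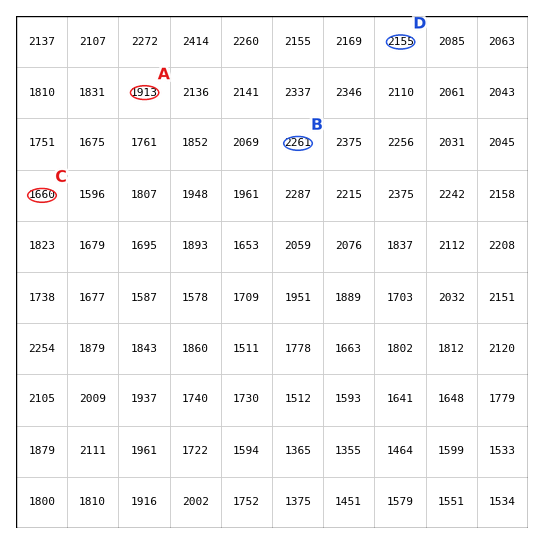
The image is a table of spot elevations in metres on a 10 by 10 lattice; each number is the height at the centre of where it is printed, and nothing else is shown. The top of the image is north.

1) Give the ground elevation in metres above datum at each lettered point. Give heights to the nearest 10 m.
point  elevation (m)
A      1910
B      2260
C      1660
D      2160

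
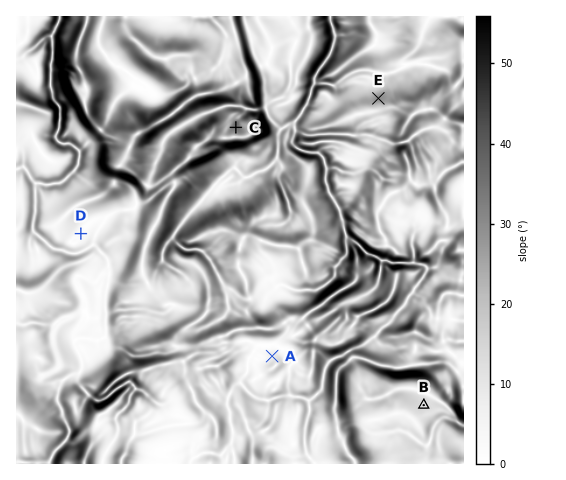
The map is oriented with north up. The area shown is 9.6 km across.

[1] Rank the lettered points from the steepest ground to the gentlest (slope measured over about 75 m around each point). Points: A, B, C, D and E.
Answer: C E B A D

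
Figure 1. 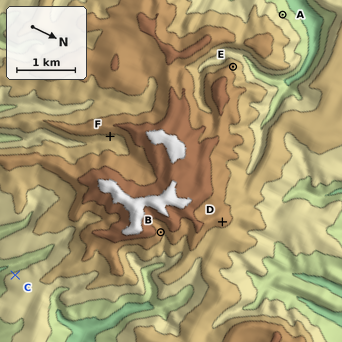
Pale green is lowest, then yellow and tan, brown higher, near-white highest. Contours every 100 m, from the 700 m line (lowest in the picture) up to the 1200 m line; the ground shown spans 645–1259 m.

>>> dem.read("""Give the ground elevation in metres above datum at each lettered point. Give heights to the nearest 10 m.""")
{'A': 780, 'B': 1030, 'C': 830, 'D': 1040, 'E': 1000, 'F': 970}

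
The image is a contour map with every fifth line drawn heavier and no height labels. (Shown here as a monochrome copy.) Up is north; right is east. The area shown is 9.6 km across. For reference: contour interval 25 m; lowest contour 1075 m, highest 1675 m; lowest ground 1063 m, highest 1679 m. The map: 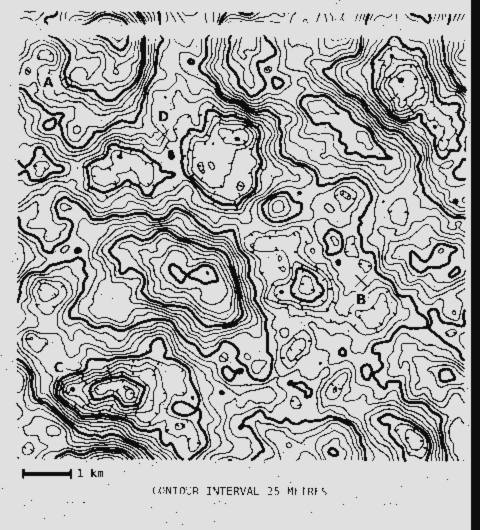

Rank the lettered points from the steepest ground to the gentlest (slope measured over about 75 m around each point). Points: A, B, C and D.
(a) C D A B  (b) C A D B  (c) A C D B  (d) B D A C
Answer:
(b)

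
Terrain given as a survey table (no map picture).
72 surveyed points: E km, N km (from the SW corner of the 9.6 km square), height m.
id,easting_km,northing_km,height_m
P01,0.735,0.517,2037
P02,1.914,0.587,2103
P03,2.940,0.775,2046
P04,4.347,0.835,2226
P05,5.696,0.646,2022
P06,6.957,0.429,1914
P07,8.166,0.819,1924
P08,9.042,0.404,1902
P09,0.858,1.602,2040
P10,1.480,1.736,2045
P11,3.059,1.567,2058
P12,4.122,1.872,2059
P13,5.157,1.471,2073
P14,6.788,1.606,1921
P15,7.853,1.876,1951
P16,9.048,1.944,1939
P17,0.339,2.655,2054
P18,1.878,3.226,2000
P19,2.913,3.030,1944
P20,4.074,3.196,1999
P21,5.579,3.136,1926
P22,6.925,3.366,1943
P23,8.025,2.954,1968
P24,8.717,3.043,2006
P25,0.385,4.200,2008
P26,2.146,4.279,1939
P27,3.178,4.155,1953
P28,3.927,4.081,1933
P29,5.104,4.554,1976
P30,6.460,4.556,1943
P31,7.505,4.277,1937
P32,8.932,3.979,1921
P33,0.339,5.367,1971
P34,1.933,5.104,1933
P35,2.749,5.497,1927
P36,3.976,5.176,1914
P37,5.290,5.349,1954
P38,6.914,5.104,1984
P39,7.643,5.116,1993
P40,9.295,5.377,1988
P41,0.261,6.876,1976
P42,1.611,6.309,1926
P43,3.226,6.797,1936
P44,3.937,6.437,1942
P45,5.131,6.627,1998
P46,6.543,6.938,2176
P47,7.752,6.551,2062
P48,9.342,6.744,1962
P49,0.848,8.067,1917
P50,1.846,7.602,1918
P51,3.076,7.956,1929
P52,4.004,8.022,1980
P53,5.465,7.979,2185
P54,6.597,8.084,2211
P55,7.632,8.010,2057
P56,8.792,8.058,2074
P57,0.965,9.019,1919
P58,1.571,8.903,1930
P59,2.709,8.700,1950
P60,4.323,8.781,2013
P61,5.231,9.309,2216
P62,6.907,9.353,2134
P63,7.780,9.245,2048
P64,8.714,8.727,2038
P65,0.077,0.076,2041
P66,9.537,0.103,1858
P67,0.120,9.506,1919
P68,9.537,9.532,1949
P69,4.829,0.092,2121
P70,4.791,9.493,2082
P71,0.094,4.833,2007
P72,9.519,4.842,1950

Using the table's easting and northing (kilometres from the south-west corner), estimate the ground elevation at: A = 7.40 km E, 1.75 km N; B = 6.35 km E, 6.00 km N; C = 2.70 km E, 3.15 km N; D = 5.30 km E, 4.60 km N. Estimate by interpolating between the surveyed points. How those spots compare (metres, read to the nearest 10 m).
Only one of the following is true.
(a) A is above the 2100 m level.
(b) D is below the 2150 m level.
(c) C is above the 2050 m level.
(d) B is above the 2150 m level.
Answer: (b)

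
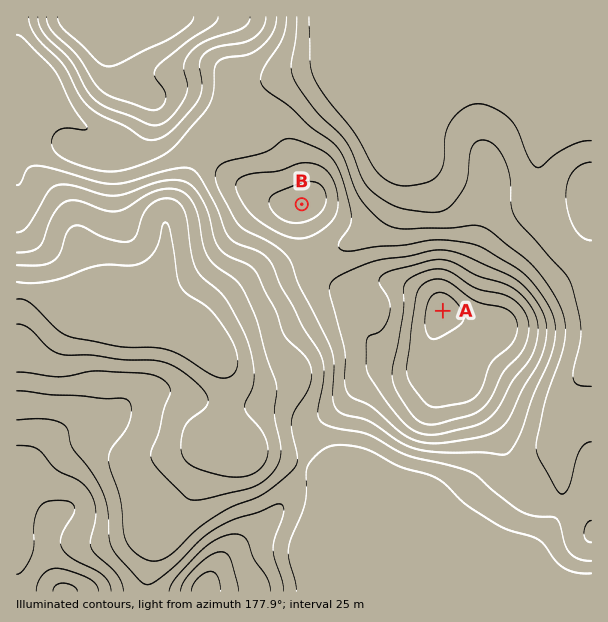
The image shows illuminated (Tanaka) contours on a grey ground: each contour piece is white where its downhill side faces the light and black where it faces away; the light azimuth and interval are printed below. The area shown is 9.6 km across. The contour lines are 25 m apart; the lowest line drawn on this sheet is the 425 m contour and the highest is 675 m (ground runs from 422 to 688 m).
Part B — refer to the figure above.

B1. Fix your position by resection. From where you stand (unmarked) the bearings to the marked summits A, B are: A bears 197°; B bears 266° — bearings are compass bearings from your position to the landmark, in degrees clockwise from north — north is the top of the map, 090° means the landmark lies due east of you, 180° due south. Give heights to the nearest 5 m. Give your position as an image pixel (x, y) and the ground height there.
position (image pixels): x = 479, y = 192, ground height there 510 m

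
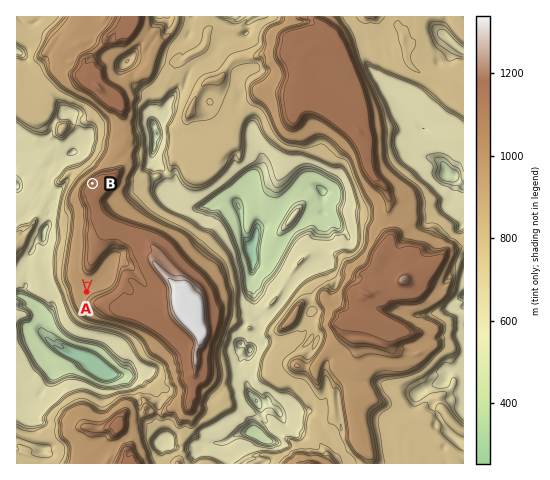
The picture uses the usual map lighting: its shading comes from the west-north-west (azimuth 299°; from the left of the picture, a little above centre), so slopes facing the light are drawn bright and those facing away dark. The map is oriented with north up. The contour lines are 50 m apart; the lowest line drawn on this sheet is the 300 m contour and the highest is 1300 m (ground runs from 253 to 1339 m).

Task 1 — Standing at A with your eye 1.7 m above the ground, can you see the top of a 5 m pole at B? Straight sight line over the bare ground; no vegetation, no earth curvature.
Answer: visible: false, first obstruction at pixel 88 273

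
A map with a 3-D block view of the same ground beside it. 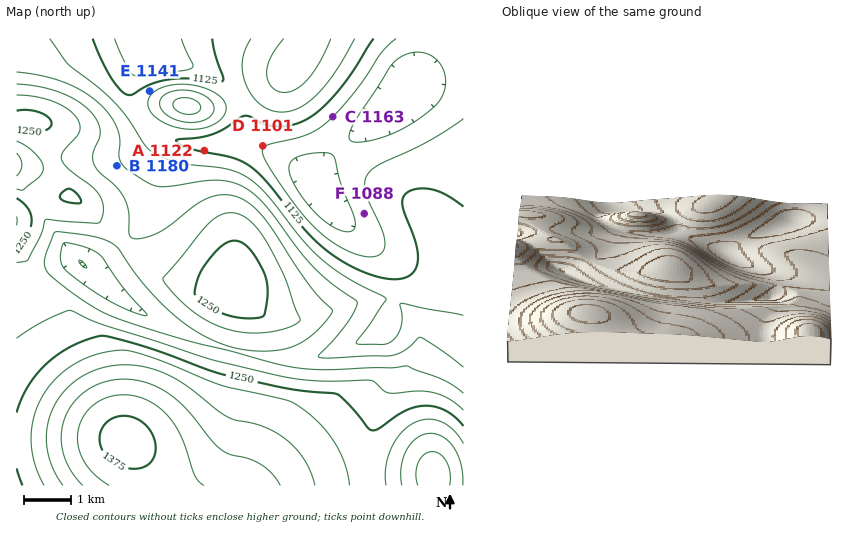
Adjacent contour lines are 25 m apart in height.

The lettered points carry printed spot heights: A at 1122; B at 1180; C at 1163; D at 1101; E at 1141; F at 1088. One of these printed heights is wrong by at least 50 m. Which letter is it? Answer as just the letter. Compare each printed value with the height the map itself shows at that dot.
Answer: C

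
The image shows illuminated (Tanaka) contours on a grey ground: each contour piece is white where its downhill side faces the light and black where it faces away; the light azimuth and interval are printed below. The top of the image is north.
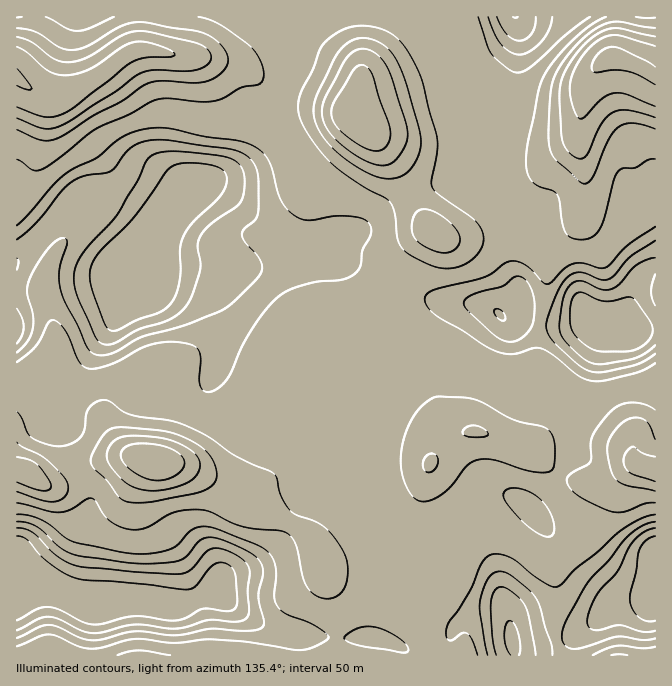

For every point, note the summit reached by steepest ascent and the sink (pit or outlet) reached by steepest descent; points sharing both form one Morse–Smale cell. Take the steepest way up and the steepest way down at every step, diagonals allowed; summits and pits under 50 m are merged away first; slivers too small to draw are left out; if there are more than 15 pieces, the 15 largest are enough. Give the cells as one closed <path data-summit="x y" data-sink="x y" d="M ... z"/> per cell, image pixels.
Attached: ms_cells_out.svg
<path data-summit="144 278" data-sink="155 460" d="M95 196l-17 2-29 25 12 15 0 5-12 20-5 15 0 17 10 35 0 25-3 18 5 17 0 18-20 7 3 12 5 2 17 1 10 32 6 11 23-12 20-5 20 0 15 5 30 5 34 17 20 15 65 33 12 14 8 26 10-8 44-14-7-17 2-29-4-6-46-45-10-14 1-10 10-23 0-20 2-2-31-4-7-6 3-11 18-34 13-10 23-7 19-10 14-16 5-10-16-9-12-3-23 0-15 3-70 2-25 10-8 0-20-7-47 0-2 2-1-18 12-25-29-24-15-7z"/><path data-summit="144 278" data-sink="17 77" d="M138 16l-122 1 0 61 18 13 10 3 2 4 0 15-5 29-10 25-12 16 0 12 11 13 18 15 30-25 17-2 17 3 15 7 30 25 12-19 21-23 54-21 10-7 15-16 7-10 8-35 0-4-14-3-20-20-23-10-30-7-18 0-19-5-20-2z"/><path data-summit="28 587" data-sink="155 460" d="M140 456l-20 0-20 5-18 8-4 4 10 15 1 19-26 53-15 22-6 4 16 5 32 15 15 0 12-3 35 0 12 3 18 0 37-15 11 13 24 17 31 13 35 2 2 2 53 0 10 3 4-3 17-26-22-21-19-10-11-3-27-2-4-6-7-25-12-14-65-33-20-15-34-17-30-5z"/><path data-summit="515 17" data-sink="354 115" d="M515 16l-217 0-2 2-12 79 26 4 40 12 29 29 22 30 9 21 34-10 17-16 5-14 2-23-5-17 1-11 17-29 27-28 6-10z"/><path data-summit="515 17" data-sink="610 57" d="M617 16l-100 0-3 19-6 10-27 28-18 34 5 23 0 17-4 8 2 12 32 31 5 14 1 18 16 3 22 15 28-17 9-11 4-8 1-42-6-30 5-40 3-13 8-17 6-7 14-10 4-18z"/><path data-summit="625 327" data-sink="610 57" d="M619 58l-12 0-7 5-14 24-8 46 6 37 0 33-3 14-5 8-12 11-21 12 5 14-2 35-5 18 0 5 4 3 22 1 17-5 10 0 6 4 22 1 10 7 24-3 0-251-12-9z"/><path data-summit="500 315" data-sink="430 463" d="M435 299l-21 2-16 15-21 12-19 13-14 7-11 12-5 10-2 12 31 9 23 0 35-8 9 0 7 5 3 7 7 28 7 11 7 2 22-5 48 18 3-1 6-6 9-15 3-25-28-6-12-13-2-5 0-25 4-11-2-20-9-11-10-5z"/><path data-summit="144 278" data-sink="354 115" d="M294 98l-10 0-8 37-7 10-15 16-20 12-36 12 12 1 14 7 40 38 21 12 5 1 45-1 2 1 3-6 25-12 23-22 20-10 1-4-8-18-22-30-29-29z"/><path data-summit="28 587" data-sink="138 655" d="M45 586l-17 0-6 5-6 1 1 64 389-1 0-3-6-6-25-8-83-2-22-7-31-18-20-20-37 15-18 0-12-3-35 0-12 3-15 0z"/><path data-summit="512 640" data-sink="430 463" d="M428 468l-5 24-12 32-14 14-18 10 20 40 13 13 15 3 30 20 20-8 21-2 9 4 4 9 2 18 5 4 36-5 2-2-2-7 2-51-7-17-25-23-29-20-33-10-5-3-21-26z"/><path data-summit="144 278" data-sink="430 463" d="M424 383l-9 0-35 8-23 0-29-8-4 2 0 20-10 23-1 10 10 14 46 45 4 6-2 29 7 16 4 0 15-10 14-14 12-32 6-29 19-21 8-5-8-3-4-4-5-12-5-23-3-7z"/><path data-summit="625 327" data-sink="655 470" d="M594 319l-10 0-17 5-23-3-5 2-1 12 1 43 4 7 11 11 35 13 40 30 4 4 1 19 5 4 16 3 1-139-24 1-10-7-22-1z"/><path data-summit="28 587" data-sink="430 463" d="M477 431l-13 2-14 6-14 14-7 10 0 7 7 15 12 17 14 12 33 10 49 37 8 0 8-3 3-3-14-23-18-22 22-25 6-12-29-22z"/><path data-summit="144 278" data-sink="610 57" d="M210 186l-11 0-9 3-21 23-15 21-8 17-1 23 2-2 47 0 20 7 8 0 25-10 70-2 22-4-1-17-3-2-21 0-2 1-27-1-21-12-35-35z"/><path data-summit="655 594" data-sink="655 470" d="M639 466l-12 2-28 20-11 24-4 16-5 12-16 15 6 12 8 7 37 29 35-4 7-4 0-125z"/>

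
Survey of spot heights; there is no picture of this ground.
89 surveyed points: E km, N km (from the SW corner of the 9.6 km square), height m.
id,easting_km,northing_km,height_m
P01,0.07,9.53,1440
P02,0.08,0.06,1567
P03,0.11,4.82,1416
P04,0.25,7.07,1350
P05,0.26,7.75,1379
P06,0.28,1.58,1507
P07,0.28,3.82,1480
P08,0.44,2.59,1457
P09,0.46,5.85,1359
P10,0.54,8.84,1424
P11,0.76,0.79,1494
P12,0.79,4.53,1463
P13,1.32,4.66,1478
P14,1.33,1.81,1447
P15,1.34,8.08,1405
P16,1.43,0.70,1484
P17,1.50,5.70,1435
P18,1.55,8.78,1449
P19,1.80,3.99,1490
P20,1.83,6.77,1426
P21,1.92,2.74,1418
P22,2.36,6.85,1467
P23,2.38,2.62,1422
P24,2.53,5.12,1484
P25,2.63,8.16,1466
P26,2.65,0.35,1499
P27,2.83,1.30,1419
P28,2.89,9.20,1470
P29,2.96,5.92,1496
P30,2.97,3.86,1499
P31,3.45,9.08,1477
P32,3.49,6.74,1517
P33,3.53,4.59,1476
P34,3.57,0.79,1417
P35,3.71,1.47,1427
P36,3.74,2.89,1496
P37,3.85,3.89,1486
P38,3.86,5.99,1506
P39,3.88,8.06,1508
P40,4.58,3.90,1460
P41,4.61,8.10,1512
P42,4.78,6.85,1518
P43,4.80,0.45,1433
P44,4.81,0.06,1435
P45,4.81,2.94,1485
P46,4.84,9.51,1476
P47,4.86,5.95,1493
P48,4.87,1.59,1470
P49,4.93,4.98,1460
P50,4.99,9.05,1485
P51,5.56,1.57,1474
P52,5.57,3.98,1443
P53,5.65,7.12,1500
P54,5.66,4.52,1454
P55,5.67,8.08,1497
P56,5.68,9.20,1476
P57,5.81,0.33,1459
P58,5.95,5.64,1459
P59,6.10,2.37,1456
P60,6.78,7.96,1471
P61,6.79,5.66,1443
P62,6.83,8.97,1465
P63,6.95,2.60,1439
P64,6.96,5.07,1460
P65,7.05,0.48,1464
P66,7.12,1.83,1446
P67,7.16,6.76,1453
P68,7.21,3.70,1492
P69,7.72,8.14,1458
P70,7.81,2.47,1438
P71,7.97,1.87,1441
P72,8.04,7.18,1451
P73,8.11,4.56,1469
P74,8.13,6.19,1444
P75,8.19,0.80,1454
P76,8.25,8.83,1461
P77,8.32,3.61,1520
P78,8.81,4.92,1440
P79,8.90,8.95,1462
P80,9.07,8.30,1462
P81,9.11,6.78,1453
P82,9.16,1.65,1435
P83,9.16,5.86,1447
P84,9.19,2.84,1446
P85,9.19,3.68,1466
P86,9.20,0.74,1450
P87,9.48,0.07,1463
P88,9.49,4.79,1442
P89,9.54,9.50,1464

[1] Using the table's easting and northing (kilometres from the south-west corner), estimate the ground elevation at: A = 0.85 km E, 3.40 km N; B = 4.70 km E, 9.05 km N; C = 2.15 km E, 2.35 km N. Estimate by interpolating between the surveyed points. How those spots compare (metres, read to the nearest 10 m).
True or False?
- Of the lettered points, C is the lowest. True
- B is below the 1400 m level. False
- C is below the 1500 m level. True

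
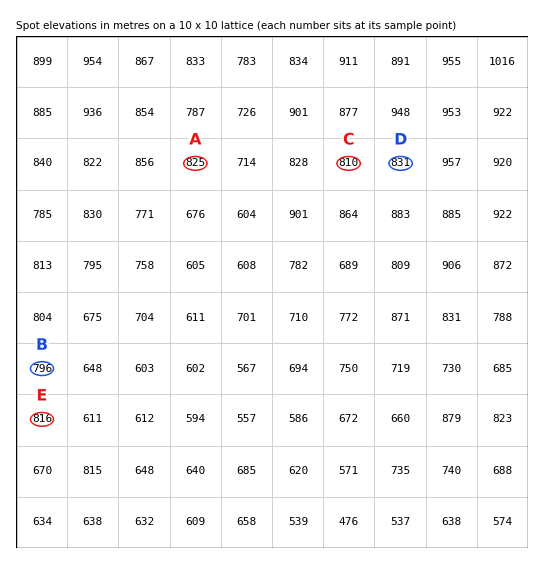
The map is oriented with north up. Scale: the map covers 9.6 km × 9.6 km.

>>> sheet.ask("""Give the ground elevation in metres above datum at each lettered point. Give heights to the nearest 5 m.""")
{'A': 825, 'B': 795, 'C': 810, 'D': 830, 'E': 815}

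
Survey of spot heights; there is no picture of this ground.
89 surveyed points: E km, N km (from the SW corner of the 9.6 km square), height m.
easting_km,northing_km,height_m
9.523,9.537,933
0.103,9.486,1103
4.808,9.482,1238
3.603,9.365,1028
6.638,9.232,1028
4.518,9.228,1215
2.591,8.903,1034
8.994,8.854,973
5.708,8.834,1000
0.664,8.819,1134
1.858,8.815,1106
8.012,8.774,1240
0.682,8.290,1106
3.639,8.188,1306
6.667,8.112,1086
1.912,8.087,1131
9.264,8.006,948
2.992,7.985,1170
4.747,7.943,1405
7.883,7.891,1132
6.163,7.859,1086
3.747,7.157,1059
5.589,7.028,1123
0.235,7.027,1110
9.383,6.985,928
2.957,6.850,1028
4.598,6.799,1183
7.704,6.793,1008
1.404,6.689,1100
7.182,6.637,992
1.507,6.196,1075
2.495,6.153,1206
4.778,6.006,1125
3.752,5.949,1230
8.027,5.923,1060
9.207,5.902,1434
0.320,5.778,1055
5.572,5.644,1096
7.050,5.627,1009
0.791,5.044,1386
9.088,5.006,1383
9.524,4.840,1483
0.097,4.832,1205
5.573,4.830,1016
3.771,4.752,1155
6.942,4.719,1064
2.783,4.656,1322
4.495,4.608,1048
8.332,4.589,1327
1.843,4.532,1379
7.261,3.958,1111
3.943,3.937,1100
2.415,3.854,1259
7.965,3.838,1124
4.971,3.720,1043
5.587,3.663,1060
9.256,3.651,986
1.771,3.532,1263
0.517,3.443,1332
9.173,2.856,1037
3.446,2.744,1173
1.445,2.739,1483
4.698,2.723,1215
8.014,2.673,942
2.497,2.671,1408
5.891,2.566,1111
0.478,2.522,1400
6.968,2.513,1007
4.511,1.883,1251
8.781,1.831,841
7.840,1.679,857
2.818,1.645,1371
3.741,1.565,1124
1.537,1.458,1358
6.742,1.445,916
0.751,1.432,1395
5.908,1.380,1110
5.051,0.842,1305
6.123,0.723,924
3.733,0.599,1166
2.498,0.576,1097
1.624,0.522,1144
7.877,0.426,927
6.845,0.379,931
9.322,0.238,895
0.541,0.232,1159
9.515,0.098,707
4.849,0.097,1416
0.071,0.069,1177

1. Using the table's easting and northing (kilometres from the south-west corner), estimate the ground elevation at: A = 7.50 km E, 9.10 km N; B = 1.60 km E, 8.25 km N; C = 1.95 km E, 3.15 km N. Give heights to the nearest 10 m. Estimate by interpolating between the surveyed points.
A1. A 1200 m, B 1090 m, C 1420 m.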